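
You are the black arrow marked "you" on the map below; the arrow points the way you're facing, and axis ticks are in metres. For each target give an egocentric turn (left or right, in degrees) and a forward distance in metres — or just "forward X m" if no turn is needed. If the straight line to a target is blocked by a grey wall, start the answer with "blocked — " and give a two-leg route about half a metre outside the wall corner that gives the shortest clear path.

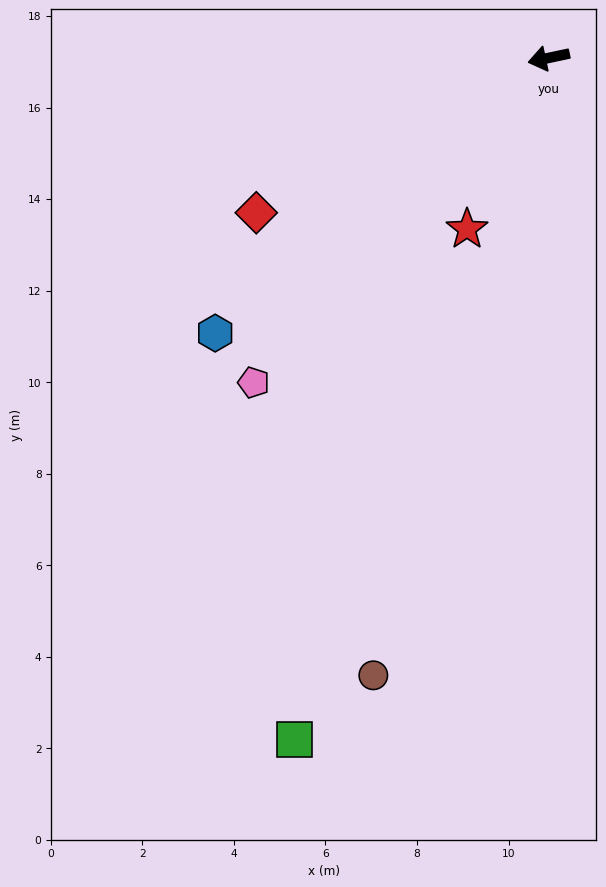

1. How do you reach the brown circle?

turn left 62°, forward 14.0 m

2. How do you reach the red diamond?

turn left 16°, forward 7.2 m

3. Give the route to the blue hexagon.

turn left 27°, forward 9.4 m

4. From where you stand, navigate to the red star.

turn left 52°, forward 4.1 m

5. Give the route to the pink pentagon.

turn left 36°, forward 9.6 m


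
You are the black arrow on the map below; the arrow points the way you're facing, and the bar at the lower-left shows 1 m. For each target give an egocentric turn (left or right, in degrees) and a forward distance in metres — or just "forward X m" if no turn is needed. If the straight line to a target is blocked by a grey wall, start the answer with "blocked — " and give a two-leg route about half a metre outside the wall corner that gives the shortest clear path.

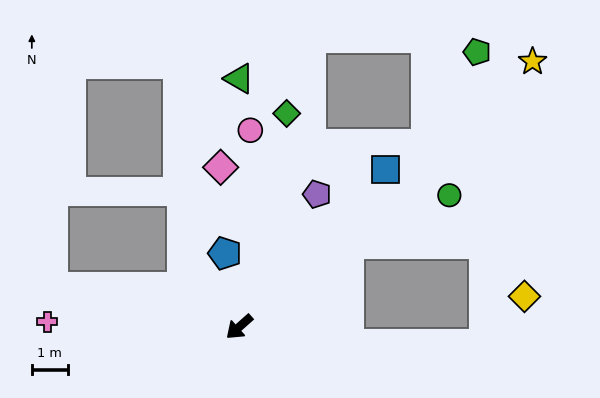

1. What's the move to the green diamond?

turn right 144°, forward 6.1 m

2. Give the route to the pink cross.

turn right 43°, forward 5.4 m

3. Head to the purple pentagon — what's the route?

turn right 162°, forward 4.3 m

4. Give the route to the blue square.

turn right 174°, forward 6.0 m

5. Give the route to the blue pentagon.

turn right 121°, forward 2.1 m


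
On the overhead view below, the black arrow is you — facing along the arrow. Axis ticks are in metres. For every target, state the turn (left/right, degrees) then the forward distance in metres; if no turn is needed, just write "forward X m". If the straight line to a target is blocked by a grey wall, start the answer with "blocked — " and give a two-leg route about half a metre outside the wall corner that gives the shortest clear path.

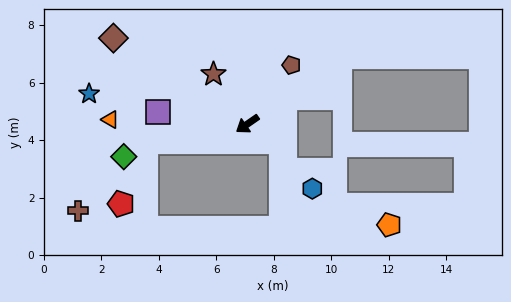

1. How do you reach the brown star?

turn right 90°, forward 2.1 m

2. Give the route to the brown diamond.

turn right 67°, forward 5.5 m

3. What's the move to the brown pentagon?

turn right 161°, forward 2.6 m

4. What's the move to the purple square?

turn right 42°, forward 3.1 m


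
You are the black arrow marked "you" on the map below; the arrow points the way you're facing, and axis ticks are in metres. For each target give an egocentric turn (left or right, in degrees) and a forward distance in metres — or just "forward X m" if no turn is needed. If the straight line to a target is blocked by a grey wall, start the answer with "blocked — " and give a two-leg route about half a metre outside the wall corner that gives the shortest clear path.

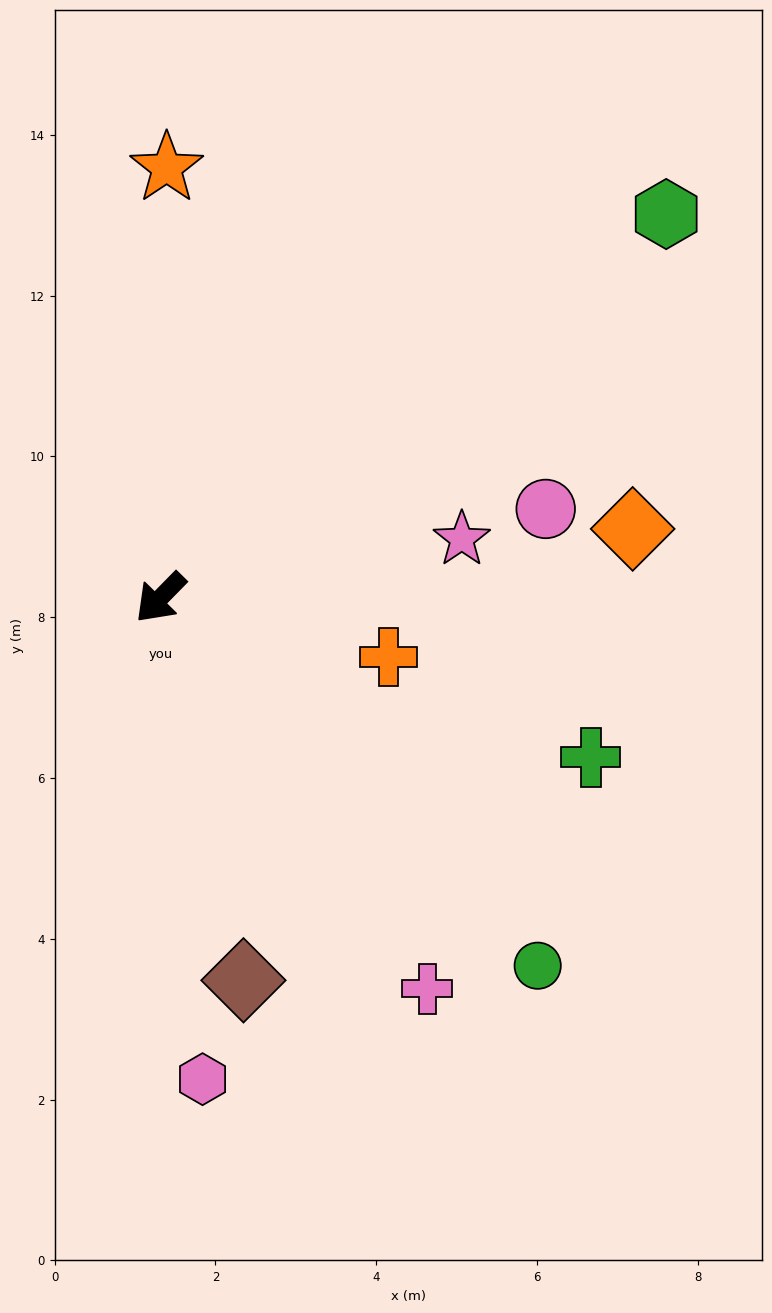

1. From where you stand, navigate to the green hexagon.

turn left 172°, forward 7.9 m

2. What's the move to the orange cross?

turn left 120°, forward 2.9 m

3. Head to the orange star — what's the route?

turn right 136°, forward 5.3 m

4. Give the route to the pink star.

turn left 145°, forward 3.8 m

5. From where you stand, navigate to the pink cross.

turn left 79°, forward 5.9 m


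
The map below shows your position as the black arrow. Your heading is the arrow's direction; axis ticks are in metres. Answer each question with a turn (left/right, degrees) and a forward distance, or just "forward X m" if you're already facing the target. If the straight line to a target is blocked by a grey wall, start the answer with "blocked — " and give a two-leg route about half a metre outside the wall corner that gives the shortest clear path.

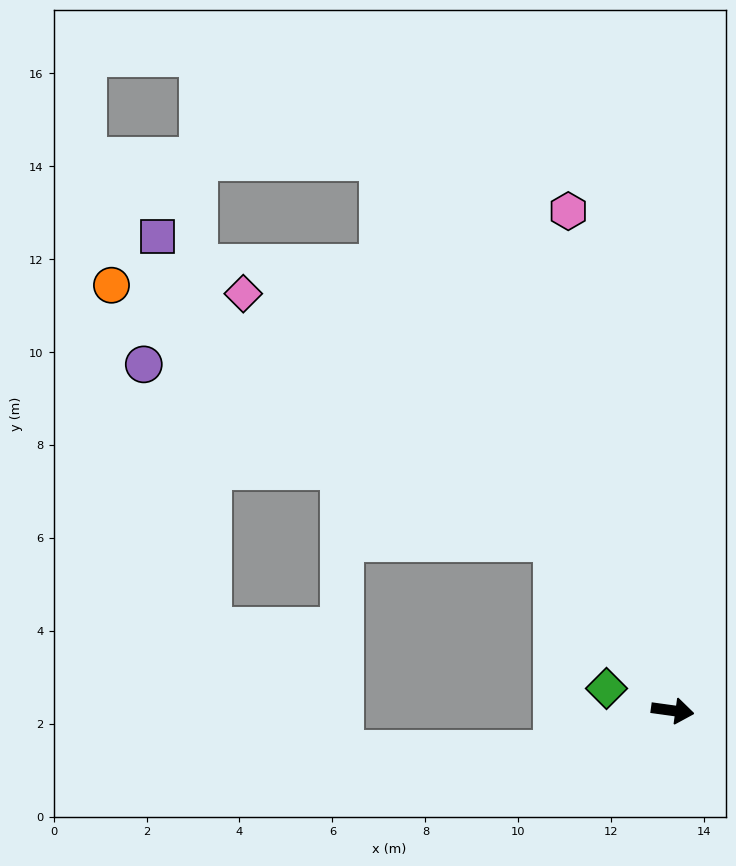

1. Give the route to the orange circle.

blocked — turn left 133°, forward 4.5 m, then turn left 25°, forward 11.0 m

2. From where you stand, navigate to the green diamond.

turn left 169°, forward 1.5 m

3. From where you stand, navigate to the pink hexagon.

turn left 110°, forward 11.0 m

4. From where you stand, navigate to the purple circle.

blocked — turn left 133°, forward 4.5 m, then turn left 31°, forward 9.6 m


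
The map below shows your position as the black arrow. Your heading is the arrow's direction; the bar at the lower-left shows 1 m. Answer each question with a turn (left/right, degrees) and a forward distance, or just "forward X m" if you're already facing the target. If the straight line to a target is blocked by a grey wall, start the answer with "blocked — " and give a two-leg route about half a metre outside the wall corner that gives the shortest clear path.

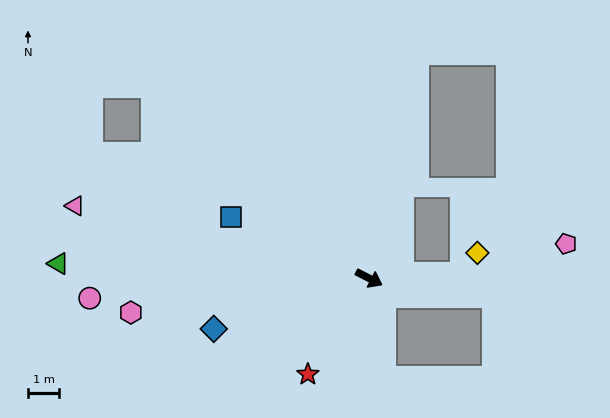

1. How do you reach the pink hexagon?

turn right 145°, forward 7.7 m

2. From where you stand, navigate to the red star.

turn right 95°, forward 3.6 m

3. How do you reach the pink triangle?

turn right 167°, forward 9.7 m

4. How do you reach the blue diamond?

turn right 135°, forward 5.2 m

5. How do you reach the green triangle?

turn right 155°, forward 10.0 m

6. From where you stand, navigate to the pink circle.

turn right 149°, forward 9.0 m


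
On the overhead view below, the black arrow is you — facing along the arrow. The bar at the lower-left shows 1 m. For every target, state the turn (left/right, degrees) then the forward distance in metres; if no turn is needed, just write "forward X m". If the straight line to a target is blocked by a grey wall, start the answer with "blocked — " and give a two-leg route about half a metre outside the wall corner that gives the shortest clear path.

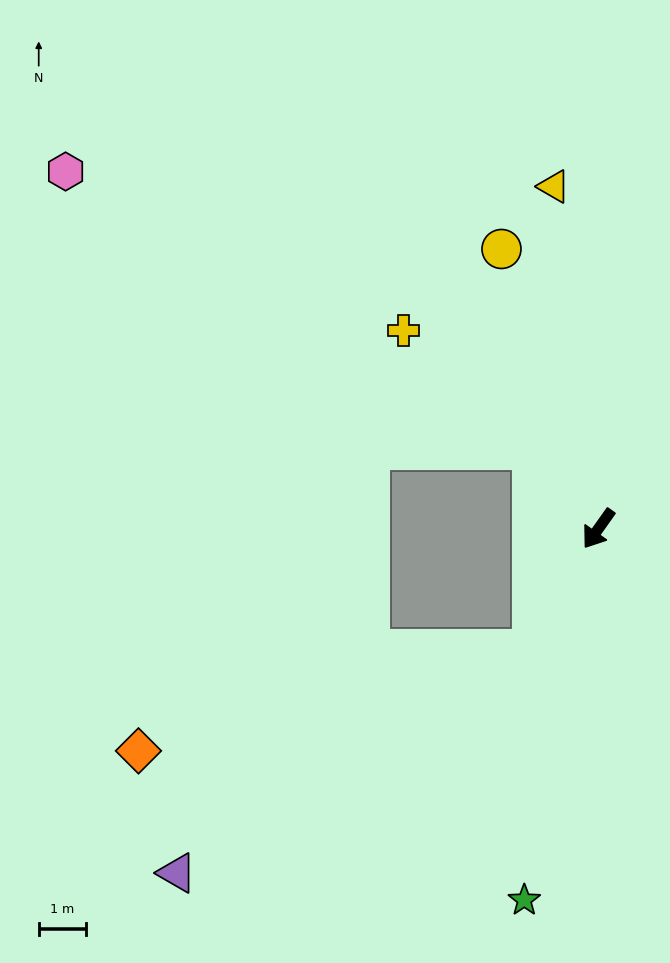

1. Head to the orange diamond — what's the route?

blocked — turn left 7°, forward 2.9 m, then turn right 47°, forward 8.6 m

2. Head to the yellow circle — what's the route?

turn right 126°, forward 6.2 m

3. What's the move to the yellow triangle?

turn right 137°, forward 7.2 m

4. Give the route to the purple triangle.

blocked — turn left 7°, forward 2.9 m, then turn right 29°, forward 8.8 m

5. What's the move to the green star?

turn left 24°, forward 8.0 m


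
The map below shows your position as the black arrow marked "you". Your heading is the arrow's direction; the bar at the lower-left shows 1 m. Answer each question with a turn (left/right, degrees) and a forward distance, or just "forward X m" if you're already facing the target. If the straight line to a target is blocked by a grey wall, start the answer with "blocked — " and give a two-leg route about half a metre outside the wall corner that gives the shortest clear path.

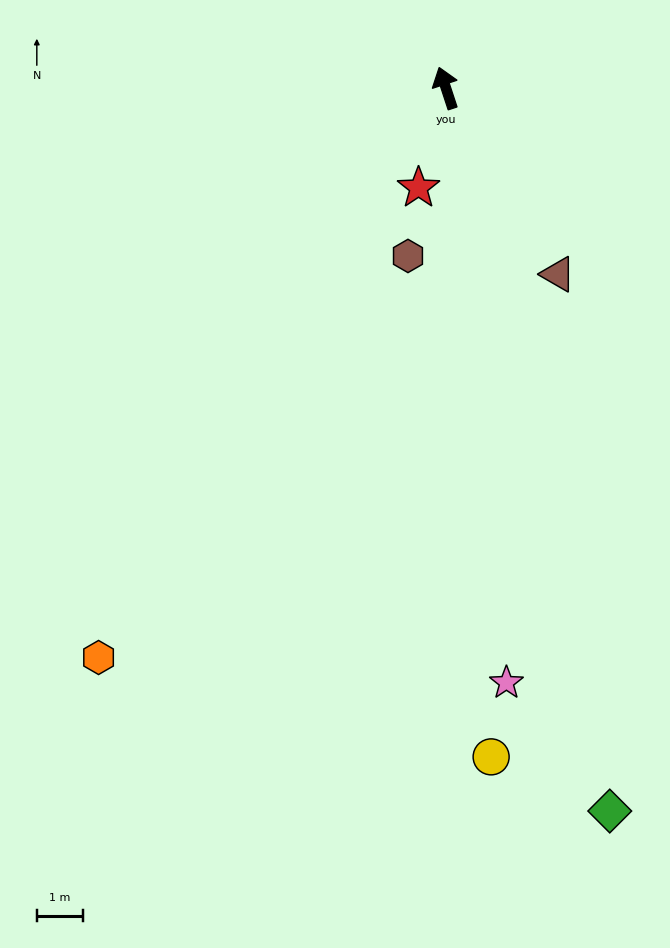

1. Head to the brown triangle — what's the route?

turn right 167°, forward 4.7 m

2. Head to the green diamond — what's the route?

turn left 175°, forward 15.9 m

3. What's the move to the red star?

turn left 146°, forward 2.2 m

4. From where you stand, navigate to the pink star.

turn left 168°, forward 12.8 m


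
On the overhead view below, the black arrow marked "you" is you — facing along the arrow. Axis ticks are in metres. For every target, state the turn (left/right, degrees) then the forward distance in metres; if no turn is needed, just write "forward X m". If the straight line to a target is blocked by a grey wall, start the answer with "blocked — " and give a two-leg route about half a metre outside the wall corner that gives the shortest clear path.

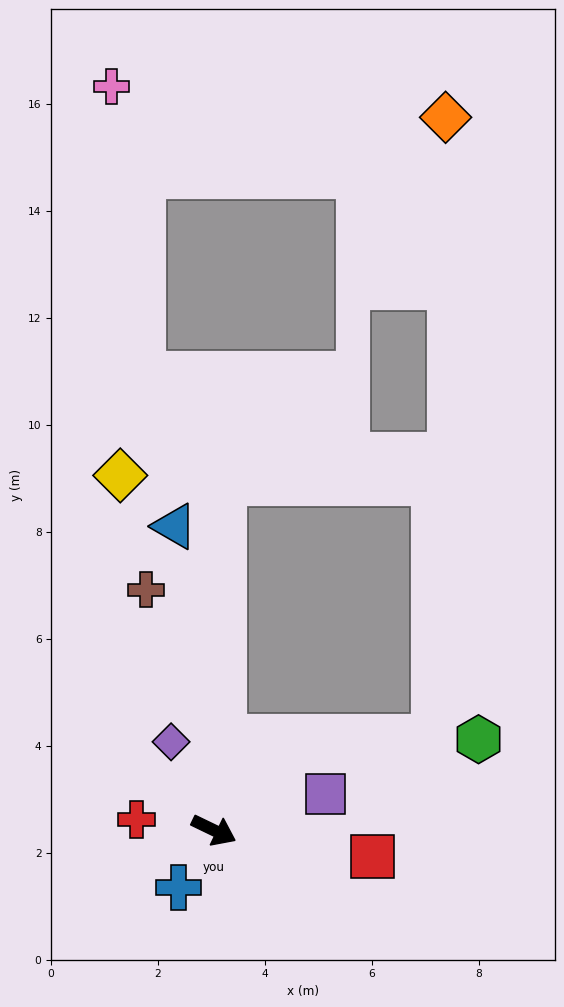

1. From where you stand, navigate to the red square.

turn left 16°, forward 3.0 m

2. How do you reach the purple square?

turn left 44°, forward 2.2 m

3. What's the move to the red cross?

turn right 162°, forward 1.5 m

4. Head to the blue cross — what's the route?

turn right 96°, forward 1.3 m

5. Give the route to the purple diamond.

turn left 142°, forward 1.8 m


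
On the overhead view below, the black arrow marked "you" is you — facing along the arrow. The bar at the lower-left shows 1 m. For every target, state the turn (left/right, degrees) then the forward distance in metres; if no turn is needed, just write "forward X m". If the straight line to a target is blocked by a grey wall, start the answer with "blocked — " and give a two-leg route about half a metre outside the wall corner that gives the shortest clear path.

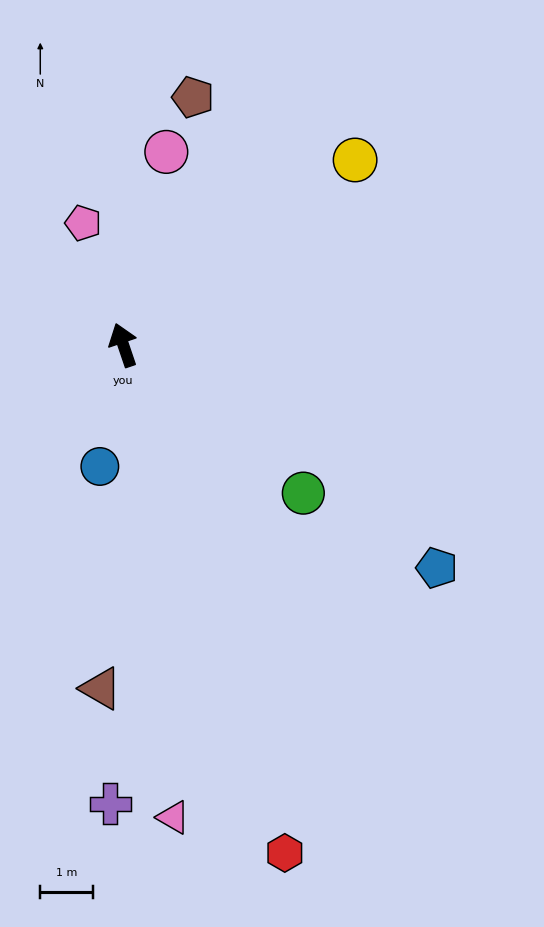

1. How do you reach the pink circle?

turn right 31°, forward 3.8 m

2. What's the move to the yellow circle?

turn right 70°, forward 5.7 m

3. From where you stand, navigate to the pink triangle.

turn left 167°, forward 9.1 m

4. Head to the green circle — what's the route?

turn right 148°, forward 4.5 m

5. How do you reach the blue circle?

turn left 150°, forward 2.4 m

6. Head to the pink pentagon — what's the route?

forward 2.5 m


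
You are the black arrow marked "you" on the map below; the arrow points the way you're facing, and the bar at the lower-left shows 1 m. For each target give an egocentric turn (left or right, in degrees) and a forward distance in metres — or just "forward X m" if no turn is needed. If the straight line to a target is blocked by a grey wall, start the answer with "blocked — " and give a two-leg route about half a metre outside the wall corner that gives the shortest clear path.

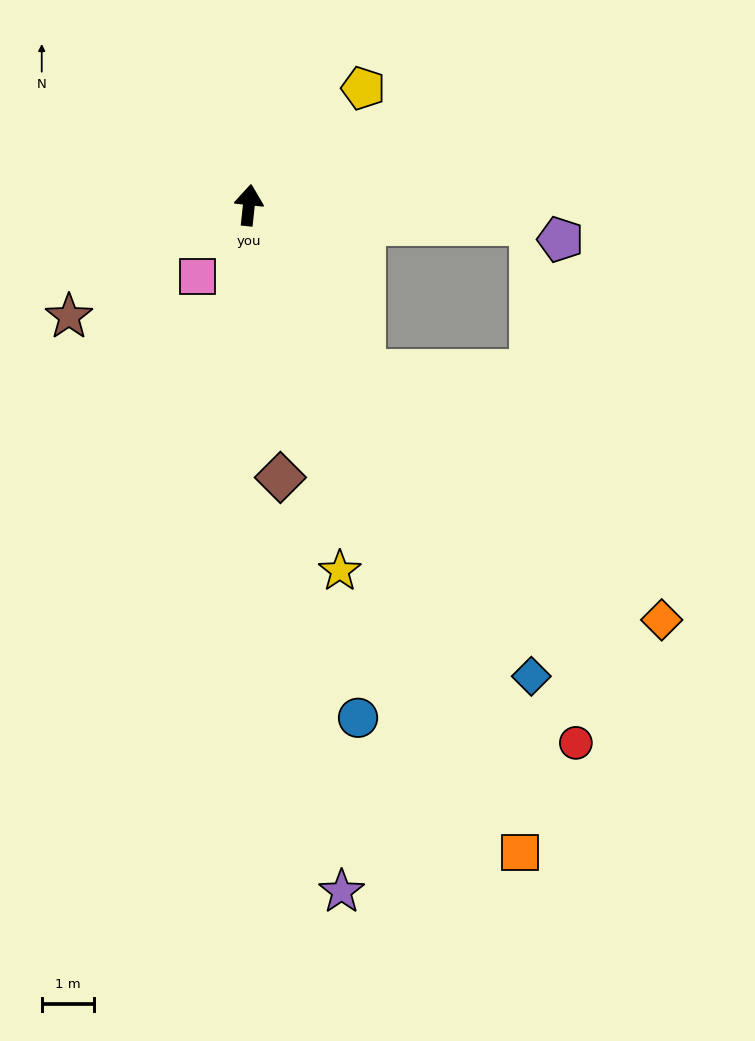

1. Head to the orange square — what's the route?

turn right 151°, forward 13.5 m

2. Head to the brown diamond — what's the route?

turn right 167°, forward 5.3 m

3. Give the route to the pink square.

turn left 150°, forward 1.7 m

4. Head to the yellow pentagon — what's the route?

turn right 38°, forward 3.2 m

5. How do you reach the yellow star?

turn right 160°, forward 7.3 m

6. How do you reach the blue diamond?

turn right 143°, forward 10.6 m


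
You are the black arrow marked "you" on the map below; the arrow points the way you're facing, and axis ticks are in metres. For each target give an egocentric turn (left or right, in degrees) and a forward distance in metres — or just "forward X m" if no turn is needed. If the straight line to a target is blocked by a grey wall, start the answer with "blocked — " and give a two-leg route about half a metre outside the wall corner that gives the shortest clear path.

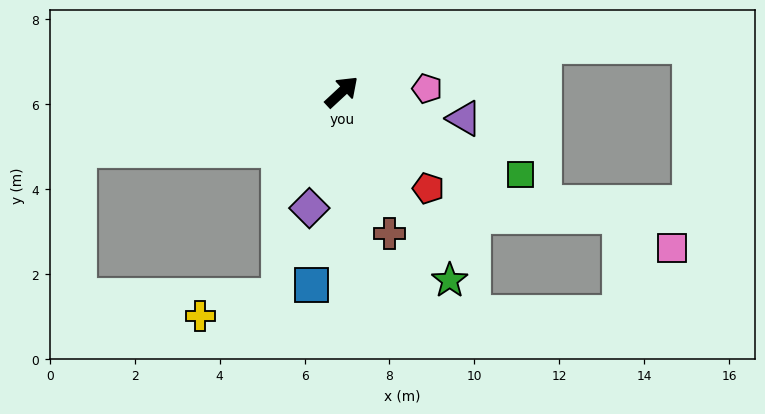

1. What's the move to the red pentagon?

turn right 91°, forward 3.1 m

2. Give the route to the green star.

turn right 103°, forward 5.1 m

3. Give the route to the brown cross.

turn right 114°, forward 3.5 m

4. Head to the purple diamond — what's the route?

turn right 148°, forward 2.8 m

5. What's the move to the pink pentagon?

turn right 41°, forward 2.0 m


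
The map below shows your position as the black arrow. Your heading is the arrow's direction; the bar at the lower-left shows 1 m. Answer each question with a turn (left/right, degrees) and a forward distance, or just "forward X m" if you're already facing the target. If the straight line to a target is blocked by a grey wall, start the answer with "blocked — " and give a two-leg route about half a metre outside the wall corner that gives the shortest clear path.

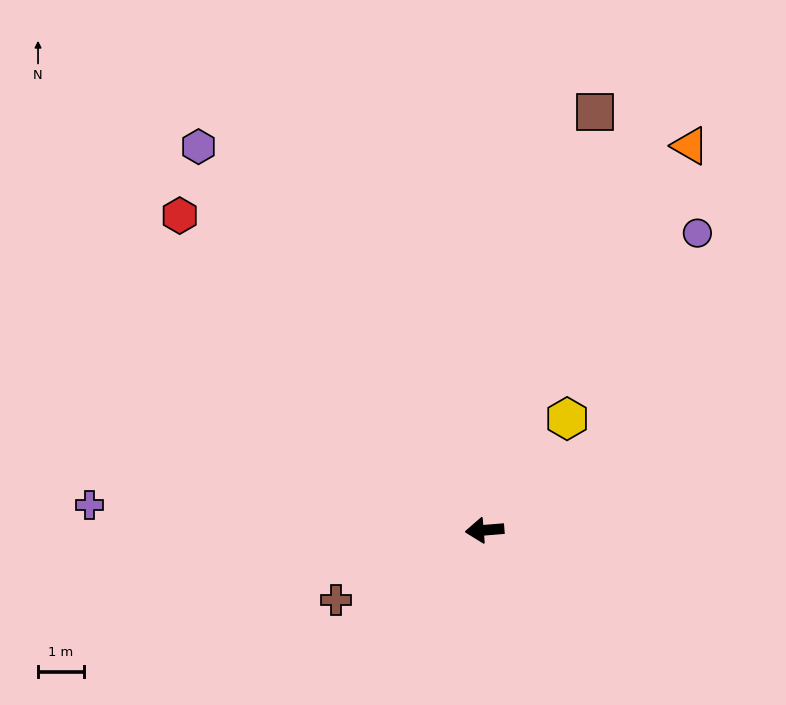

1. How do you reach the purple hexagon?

turn right 58°, forward 10.4 m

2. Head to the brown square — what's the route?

turn right 109°, forward 9.4 m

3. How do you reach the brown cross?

turn left 20°, forward 3.6 m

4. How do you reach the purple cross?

turn right 8°, forward 8.6 m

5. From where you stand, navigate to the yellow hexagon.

turn right 131°, forward 3.0 m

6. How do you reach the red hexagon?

turn right 51°, forward 9.5 m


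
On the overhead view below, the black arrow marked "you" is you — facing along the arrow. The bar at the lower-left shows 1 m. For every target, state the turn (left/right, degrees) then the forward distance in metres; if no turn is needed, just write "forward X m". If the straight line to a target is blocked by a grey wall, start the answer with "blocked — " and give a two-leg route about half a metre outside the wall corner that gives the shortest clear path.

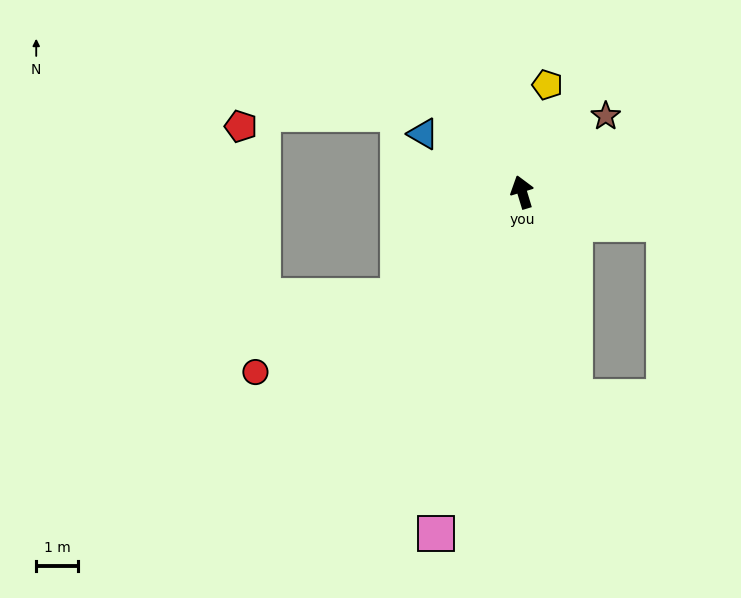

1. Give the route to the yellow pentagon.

turn right 30°, forward 2.6 m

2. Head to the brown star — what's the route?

turn right 65°, forward 2.7 m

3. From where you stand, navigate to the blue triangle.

turn left 43°, forward 2.7 m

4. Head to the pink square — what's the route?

turn left 149°, forward 8.4 m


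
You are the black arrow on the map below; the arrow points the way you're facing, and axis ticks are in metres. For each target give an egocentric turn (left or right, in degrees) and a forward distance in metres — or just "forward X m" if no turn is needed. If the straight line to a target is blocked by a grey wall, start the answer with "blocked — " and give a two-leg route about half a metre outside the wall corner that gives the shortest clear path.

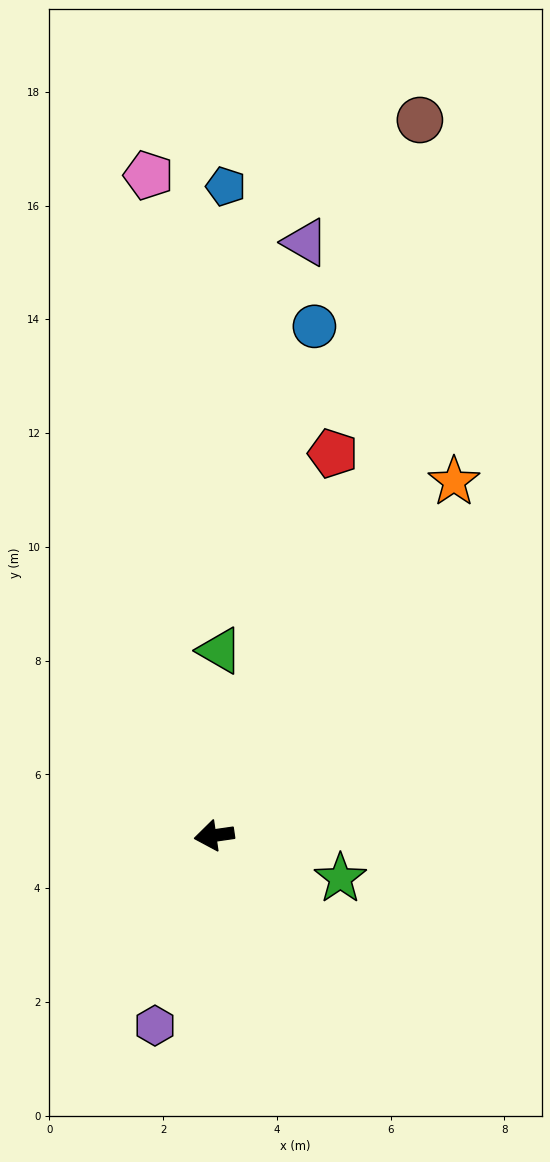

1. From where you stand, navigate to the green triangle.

turn right 100°, forward 3.3 m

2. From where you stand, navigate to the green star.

turn left 153°, forward 2.3 m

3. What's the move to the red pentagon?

turn right 115°, forward 7.0 m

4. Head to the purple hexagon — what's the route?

turn left 65°, forward 3.5 m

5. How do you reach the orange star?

turn right 132°, forward 7.5 m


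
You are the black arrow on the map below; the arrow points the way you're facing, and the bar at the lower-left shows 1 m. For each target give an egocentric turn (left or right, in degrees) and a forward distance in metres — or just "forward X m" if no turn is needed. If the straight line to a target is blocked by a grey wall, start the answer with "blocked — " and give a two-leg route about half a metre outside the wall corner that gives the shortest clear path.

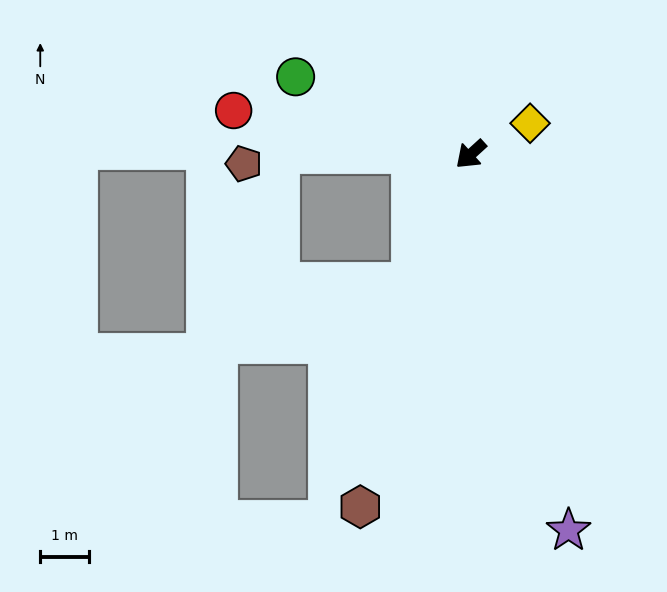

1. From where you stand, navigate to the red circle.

turn right 53°, forward 5.0 m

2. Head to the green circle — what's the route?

turn right 66°, forward 3.9 m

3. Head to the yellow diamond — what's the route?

turn left 165°, forward 1.4 m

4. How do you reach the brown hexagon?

turn left 30°, forward 7.6 m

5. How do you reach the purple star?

turn left 62°, forward 8.0 m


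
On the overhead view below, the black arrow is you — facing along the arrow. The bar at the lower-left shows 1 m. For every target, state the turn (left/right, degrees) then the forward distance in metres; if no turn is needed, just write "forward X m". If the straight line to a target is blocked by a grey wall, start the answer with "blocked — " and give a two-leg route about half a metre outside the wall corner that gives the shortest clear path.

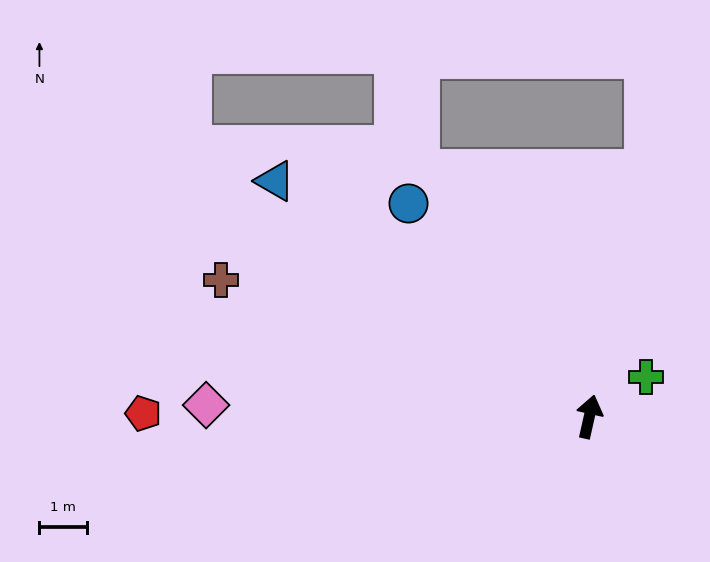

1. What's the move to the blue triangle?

turn left 66°, forward 8.2 m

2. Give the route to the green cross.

turn right 42°, forward 1.4 m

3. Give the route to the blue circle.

turn left 53°, forward 5.8 m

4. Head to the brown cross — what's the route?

turn left 82°, forward 8.2 m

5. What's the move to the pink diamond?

turn left 101°, forward 8.0 m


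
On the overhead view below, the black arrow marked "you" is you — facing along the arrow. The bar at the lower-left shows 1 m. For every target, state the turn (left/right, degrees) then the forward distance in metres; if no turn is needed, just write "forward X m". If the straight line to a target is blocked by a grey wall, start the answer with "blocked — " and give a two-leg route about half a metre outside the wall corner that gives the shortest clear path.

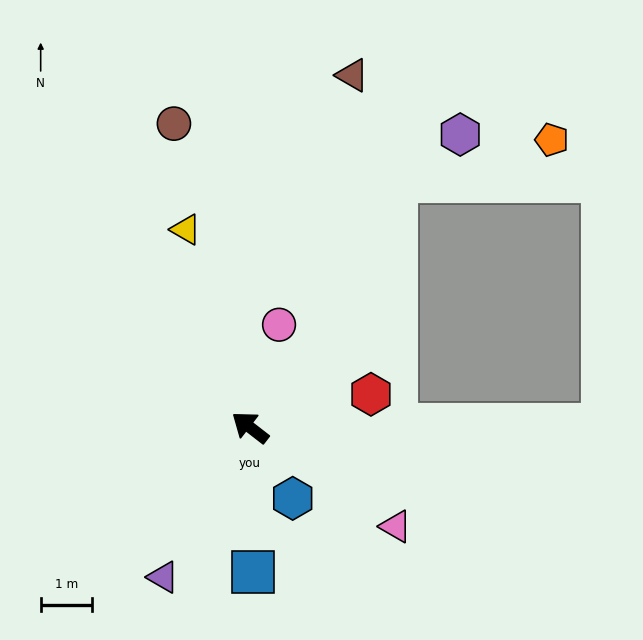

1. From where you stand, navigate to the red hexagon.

turn right 127°, forward 2.4 m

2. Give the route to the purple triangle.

turn left 98°, forward 3.3 m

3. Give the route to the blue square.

turn left 129°, forward 2.8 m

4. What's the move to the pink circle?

turn right 68°, forward 2.1 m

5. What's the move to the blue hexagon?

turn left 159°, forward 1.6 m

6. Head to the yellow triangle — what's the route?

turn right 34°, forward 4.0 m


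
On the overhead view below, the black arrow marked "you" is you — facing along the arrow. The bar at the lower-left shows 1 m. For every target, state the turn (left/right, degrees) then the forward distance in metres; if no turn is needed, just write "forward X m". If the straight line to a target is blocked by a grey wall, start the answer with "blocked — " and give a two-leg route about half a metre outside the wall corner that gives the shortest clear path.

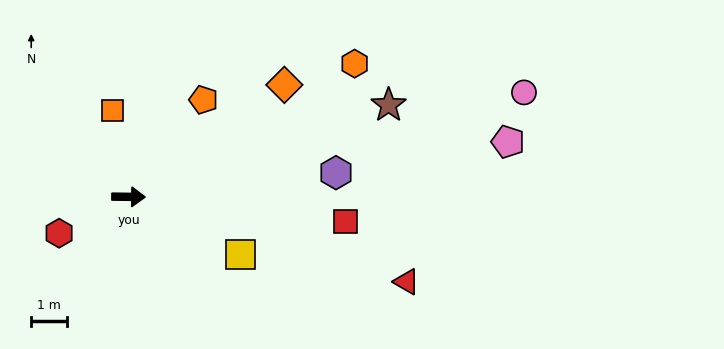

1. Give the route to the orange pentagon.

turn left 53°, forward 3.5 m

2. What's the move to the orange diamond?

turn left 36°, forward 5.4 m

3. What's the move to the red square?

turn right 6°, forward 6.2 m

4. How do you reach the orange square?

turn left 101°, forward 2.5 m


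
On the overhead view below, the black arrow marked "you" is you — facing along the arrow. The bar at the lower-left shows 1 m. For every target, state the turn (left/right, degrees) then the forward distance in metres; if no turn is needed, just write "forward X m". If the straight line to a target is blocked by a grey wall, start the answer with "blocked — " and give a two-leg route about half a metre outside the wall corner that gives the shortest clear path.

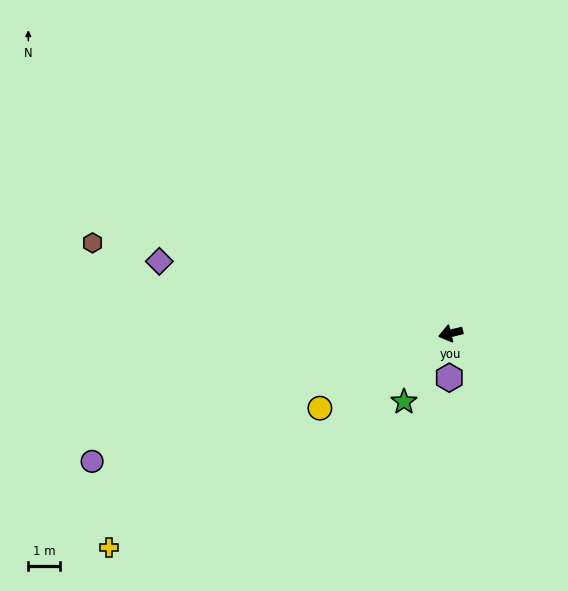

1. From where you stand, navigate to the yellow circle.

turn left 16°, forward 4.8 m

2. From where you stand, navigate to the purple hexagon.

turn left 74°, forward 1.4 m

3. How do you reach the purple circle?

turn left 6°, forward 12.0 m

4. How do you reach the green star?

turn left 42°, forward 2.6 m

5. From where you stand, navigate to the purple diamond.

turn right 28°, forward 9.5 m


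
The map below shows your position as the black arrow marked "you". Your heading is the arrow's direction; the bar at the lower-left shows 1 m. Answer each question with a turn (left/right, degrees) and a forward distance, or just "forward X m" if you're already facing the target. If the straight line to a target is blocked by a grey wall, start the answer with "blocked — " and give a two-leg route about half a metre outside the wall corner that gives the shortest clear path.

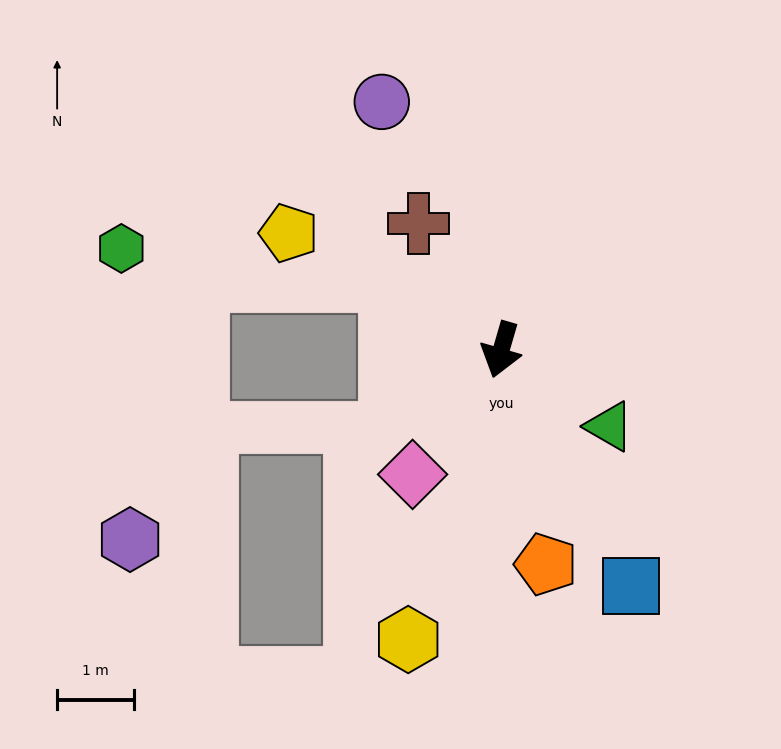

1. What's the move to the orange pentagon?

turn left 28°, forward 2.9 m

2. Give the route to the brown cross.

turn right 131°, forward 2.0 m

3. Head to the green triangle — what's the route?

turn left 71°, forward 1.7 m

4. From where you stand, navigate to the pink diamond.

turn right 19°, forward 2.0 m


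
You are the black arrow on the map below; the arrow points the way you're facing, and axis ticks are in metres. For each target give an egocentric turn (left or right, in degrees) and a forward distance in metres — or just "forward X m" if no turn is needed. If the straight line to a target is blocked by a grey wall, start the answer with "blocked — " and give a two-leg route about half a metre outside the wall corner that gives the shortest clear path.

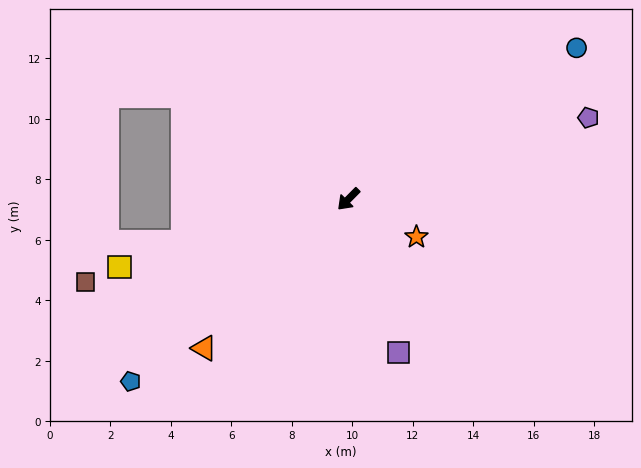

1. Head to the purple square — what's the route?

turn left 63°, forward 5.3 m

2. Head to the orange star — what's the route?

turn left 106°, forward 2.6 m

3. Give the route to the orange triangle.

forward 6.9 m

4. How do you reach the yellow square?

turn right 29°, forward 7.9 m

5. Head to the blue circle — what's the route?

turn left 168°, forward 9.0 m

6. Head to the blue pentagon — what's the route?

turn right 5°, forward 9.4 m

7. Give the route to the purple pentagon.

turn left 153°, forward 8.4 m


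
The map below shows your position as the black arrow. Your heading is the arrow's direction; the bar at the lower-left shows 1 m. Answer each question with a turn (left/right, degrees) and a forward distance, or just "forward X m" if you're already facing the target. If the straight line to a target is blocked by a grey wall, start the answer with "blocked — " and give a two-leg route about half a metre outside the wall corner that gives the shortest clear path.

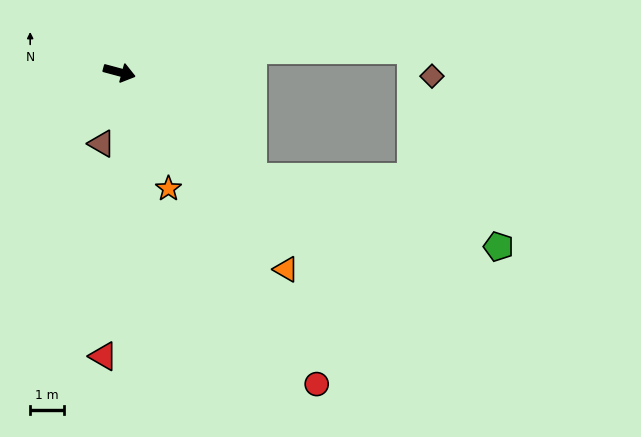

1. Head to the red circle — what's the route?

turn right 43°, forward 10.8 m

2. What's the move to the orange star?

turn right 52°, forward 3.7 m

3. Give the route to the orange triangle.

turn right 35°, forward 7.6 m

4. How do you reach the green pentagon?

blocked — turn right 23°, forward 5.0 m, then turn left 22°, forward 7.5 m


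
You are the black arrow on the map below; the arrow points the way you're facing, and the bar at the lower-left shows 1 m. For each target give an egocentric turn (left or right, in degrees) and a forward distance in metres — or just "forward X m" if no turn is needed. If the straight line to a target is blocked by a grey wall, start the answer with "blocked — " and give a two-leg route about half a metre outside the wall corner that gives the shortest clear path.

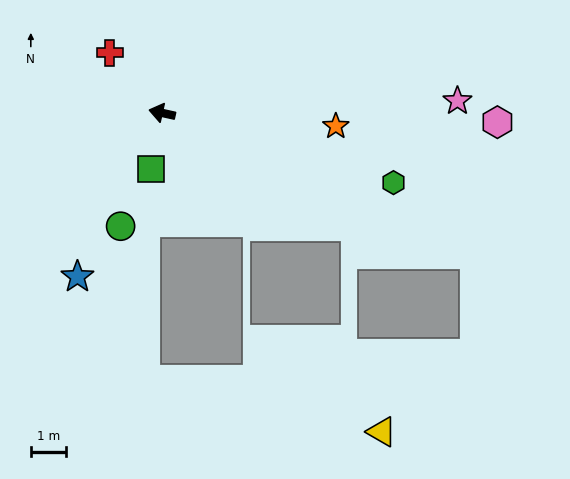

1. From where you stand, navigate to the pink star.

turn right 165°, forward 8.4 m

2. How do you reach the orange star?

turn right 172°, forward 4.9 m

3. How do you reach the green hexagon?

turn left 176°, forward 6.8 m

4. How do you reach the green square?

turn left 91°, forward 1.6 m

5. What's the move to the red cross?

turn right 36°, forward 2.3 m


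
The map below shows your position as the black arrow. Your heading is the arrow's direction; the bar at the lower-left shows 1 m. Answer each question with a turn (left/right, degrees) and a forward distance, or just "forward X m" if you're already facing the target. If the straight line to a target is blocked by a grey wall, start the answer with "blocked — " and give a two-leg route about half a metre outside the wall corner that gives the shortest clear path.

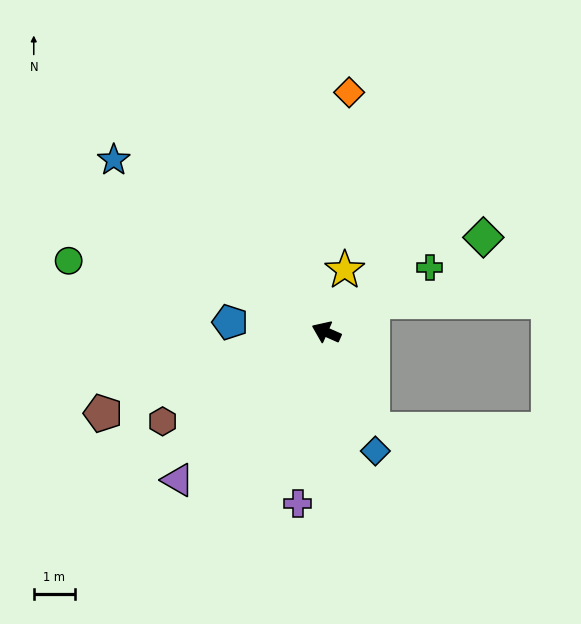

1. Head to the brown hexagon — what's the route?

turn left 52°, forward 4.6 m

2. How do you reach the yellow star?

turn right 83°, forward 1.6 m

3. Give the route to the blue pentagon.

turn left 18°, forward 2.4 m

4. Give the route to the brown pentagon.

turn left 44°, forward 5.8 m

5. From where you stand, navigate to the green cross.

turn right 124°, forward 3.0 m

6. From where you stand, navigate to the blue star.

turn right 15°, forward 6.7 m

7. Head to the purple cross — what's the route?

turn left 104°, forward 4.2 m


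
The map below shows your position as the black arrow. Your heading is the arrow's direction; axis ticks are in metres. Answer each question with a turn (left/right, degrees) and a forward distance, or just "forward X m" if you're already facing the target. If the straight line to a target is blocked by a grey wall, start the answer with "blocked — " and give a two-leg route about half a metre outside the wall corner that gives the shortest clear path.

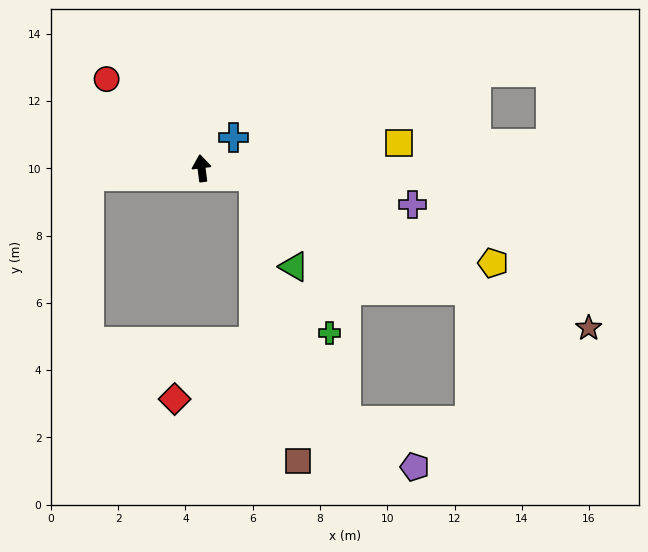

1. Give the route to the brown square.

blocked — turn right 107°, forward 1.6 m, then turn right 71°, forward 8.5 m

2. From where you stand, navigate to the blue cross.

turn right 53°, forward 1.3 m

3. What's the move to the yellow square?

turn right 90°, forward 5.9 m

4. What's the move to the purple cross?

turn right 107°, forward 6.4 m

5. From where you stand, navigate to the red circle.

turn left 39°, forward 3.9 m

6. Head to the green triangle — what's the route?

blocked — turn right 107°, forward 1.6 m, then turn right 56°, forward 2.9 m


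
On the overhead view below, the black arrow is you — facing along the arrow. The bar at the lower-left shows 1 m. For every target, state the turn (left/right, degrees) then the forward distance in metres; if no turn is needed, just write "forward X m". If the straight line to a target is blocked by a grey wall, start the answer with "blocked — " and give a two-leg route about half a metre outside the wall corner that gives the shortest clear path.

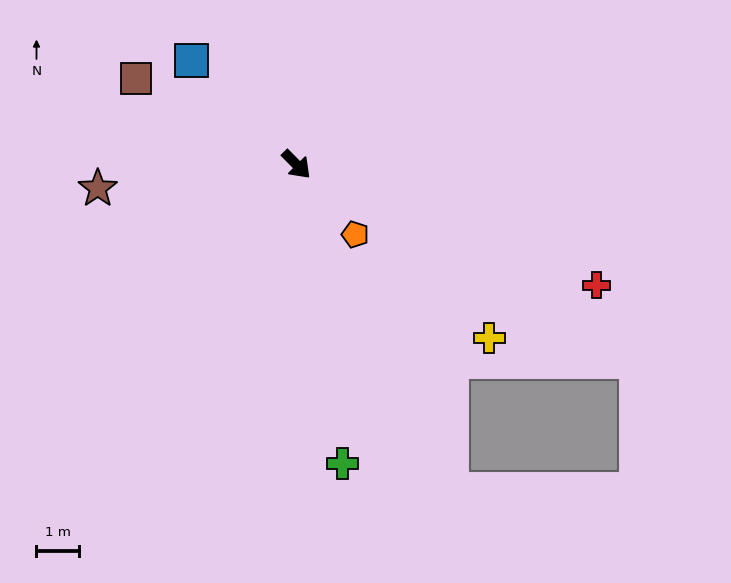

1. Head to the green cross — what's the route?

turn right 36°, forward 7.1 m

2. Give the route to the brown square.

turn right 163°, forward 4.2 m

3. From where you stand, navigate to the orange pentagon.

turn right 5°, forward 2.1 m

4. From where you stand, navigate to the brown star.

turn right 128°, forward 4.7 m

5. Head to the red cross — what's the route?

turn left 24°, forward 7.5 m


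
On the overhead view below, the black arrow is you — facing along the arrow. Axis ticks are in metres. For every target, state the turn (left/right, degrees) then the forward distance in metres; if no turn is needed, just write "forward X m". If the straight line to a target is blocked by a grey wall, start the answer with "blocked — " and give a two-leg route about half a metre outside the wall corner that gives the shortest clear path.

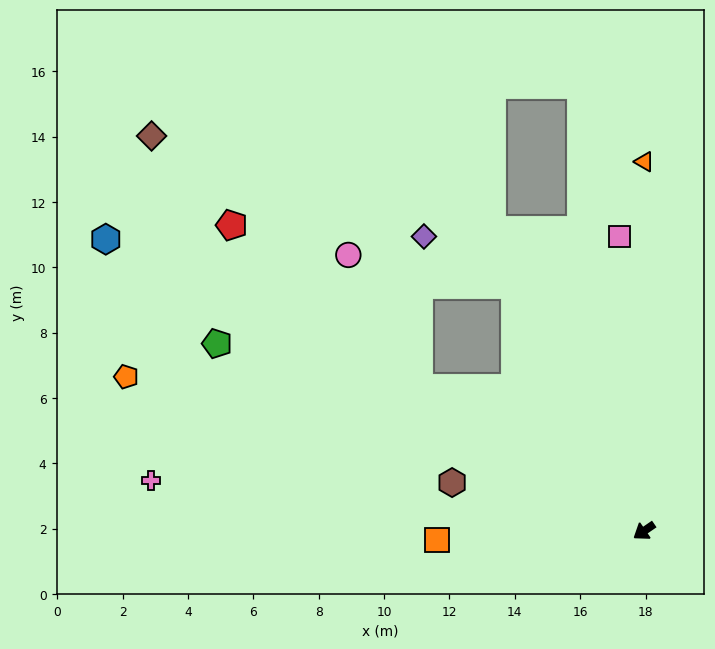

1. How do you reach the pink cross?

turn right 40°, forward 15.2 m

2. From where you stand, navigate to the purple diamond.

blocked — turn right 97°, forward 8.5 m, then turn left 34°, forward 3.2 m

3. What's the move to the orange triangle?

turn right 125°, forward 11.3 m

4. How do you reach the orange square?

turn right 32°, forward 6.3 m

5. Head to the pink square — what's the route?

turn right 120°, forward 9.0 m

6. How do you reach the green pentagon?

turn right 58°, forward 14.3 m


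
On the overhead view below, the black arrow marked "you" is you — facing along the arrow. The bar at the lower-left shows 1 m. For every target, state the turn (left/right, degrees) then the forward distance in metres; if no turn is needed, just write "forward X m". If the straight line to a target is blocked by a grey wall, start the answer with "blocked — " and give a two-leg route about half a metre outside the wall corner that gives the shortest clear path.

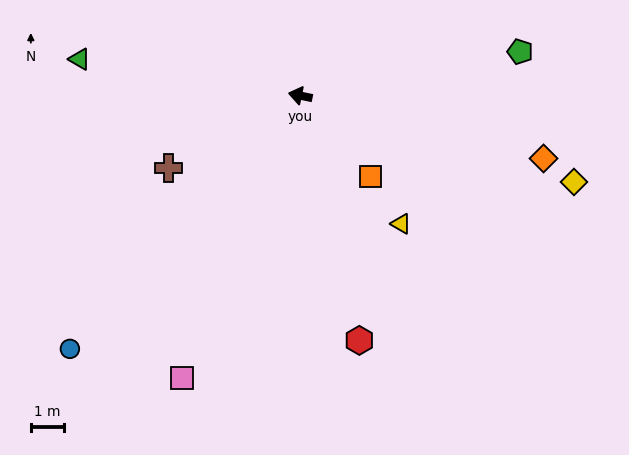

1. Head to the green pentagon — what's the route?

turn right 157°, forward 6.8 m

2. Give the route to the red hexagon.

turn left 115°, forward 7.6 m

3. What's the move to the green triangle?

turn left 2°, forward 6.7 m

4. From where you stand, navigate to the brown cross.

turn left 41°, forward 4.5 m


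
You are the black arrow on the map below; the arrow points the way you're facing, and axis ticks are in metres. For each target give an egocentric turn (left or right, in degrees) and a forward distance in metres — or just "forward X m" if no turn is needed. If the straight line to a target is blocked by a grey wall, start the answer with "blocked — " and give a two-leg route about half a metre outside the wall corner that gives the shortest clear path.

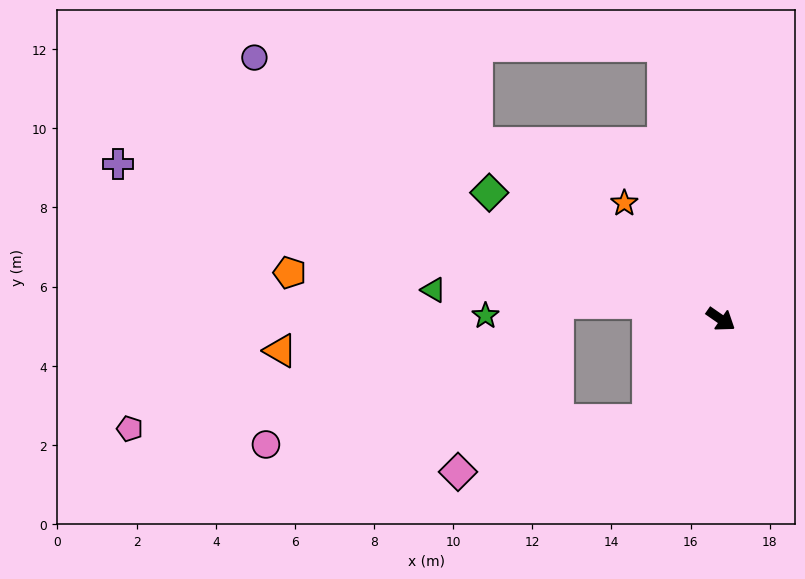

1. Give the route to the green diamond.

turn right 174°, forward 6.7 m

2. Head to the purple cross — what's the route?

turn right 160°, forward 15.7 m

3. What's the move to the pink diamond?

blocked — turn right 90°, forward 3.1 m, then turn right 40°, forward 5.0 m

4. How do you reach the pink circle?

blocked — turn right 90°, forward 3.1 m, then turn right 52°, forward 9.7 m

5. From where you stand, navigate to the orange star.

turn left 164°, forward 3.8 m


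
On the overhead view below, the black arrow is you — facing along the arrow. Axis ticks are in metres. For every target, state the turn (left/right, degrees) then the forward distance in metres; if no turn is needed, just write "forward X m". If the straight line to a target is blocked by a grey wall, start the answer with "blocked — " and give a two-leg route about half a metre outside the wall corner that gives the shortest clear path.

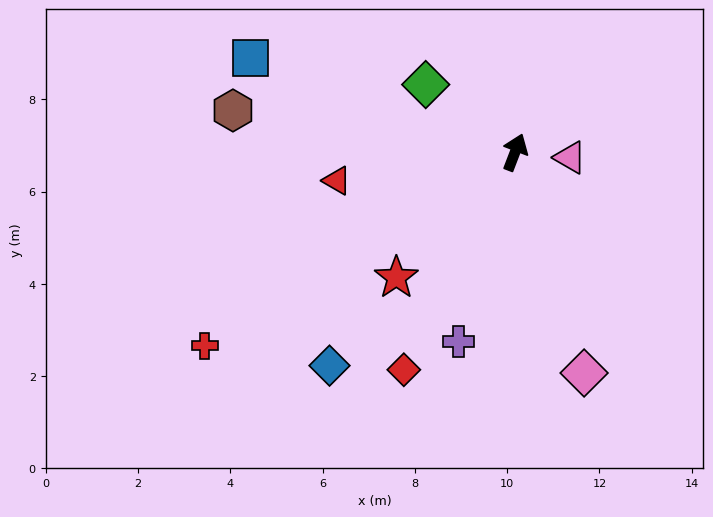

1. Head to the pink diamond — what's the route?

turn right 142°, forward 5.0 m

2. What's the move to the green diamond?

turn left 74°, forward 2.4 m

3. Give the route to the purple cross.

turn right 176°, forward 4.3 m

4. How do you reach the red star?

turn left 158°, forward 3.7 m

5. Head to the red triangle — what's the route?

turn left 120°, forward 3.9 m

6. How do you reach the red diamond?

turn left 174°, forward 5.3 m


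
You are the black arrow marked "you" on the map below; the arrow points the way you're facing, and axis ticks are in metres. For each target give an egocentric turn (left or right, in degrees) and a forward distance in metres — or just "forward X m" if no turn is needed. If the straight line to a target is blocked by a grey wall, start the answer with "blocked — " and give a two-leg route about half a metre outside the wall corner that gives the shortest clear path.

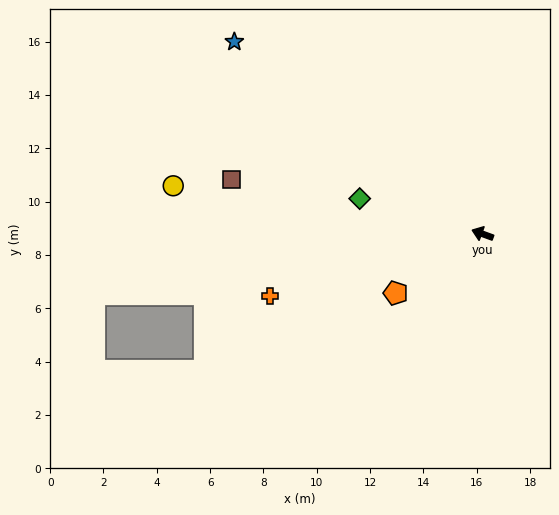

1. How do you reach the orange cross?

turn left 36°, forward 8.3 m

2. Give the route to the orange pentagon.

turn left 54°, forward 3.9 m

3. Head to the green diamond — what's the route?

turn left 4°, forward 4.8 m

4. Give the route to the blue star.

turn right 18°, forward 11.8 m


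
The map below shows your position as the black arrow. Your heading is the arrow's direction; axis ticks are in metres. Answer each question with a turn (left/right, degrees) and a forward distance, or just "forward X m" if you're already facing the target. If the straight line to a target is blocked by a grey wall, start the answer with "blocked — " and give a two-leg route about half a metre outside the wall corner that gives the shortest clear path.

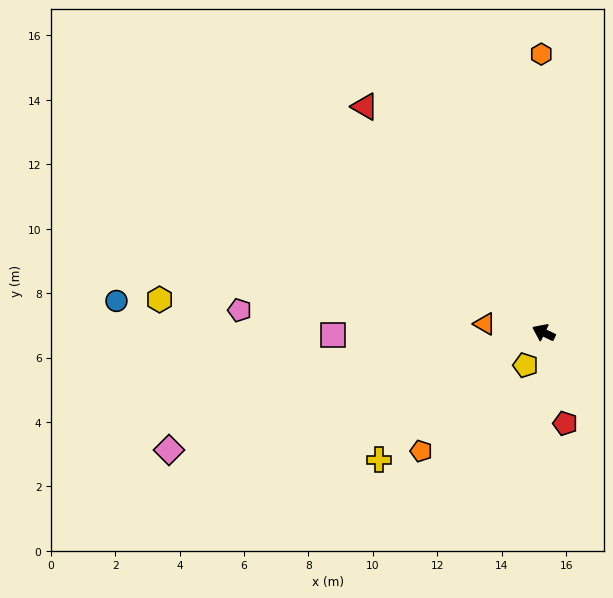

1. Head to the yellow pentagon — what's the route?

turn left 86°, forward 1.2 m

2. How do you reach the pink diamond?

turn left 43°, forward 12.2 m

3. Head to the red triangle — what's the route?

turn right 26°, forward 8.9 m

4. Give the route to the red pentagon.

turn left 129°, forward 2.9 m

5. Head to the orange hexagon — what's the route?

turn right 64°, forward 8.6 m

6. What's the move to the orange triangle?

turn left 17°, forward 1.8 m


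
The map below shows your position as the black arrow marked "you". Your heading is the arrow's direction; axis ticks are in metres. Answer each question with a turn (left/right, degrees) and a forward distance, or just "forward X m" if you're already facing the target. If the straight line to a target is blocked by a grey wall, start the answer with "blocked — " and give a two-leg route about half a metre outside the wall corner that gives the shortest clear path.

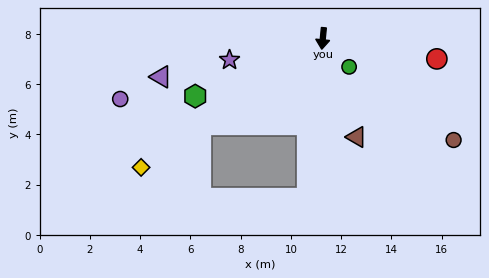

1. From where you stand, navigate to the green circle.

turn left 48°, forward 1.5 m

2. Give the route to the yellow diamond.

turn right 49°, forward 8.9 m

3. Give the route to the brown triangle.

turn left 24°, forward 4.1 m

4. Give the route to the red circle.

turn left 85°, forward 4.6 m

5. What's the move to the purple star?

turn right 71°, forward 3.8 m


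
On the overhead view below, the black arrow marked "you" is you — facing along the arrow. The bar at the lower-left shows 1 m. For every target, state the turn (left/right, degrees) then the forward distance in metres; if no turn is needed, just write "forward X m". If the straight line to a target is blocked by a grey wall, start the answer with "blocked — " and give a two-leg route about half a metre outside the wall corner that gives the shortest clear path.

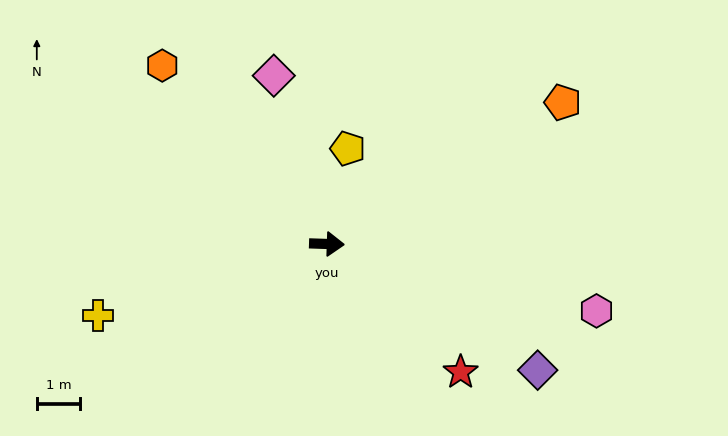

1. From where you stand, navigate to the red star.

turn right 42°, forward 4.2 m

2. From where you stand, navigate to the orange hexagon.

turn left 135°, forward 5.6 m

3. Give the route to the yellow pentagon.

turn left 80°, forward 2.2 m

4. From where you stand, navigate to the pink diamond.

turn left 109°, forward 4.0 m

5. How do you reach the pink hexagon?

turn right 12°, forward 6.4 m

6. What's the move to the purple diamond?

turn right 29°, forward 5.6 m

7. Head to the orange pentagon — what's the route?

turn left 33°, forward 6.3 m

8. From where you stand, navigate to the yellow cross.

turn right 161°, forward 5.5 m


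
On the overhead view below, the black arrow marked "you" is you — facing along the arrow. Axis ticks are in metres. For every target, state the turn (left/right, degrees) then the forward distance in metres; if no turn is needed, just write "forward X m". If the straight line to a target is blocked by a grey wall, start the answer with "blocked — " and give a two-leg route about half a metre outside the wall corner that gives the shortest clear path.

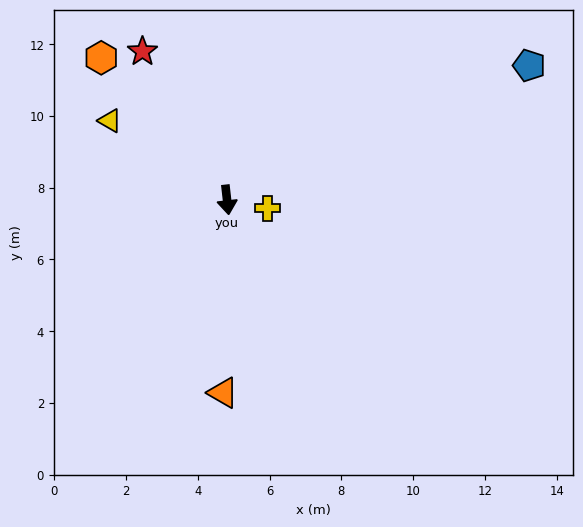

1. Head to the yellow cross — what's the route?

turn left 72°, forward 1.1 m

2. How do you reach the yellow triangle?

turn right 131°, forward 3.9 m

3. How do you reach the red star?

turn right 157°, forward 4.8 m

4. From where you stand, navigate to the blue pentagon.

turn left 108°, forward 9.2 m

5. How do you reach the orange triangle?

turn right 8°, forward 5.4 m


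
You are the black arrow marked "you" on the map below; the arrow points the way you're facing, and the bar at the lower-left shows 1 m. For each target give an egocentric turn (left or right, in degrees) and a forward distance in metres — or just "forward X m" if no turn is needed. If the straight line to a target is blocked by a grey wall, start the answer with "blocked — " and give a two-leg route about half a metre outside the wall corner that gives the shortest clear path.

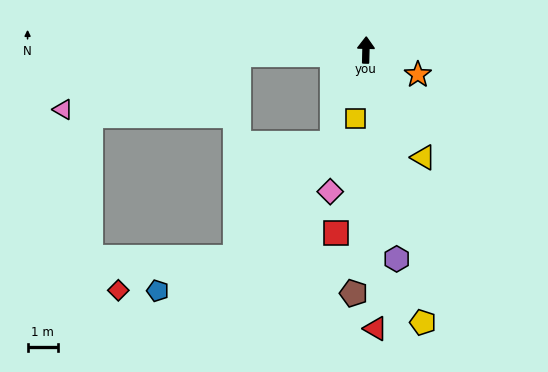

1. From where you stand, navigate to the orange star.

turn right 114°, forward 1.9 m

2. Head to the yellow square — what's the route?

turn left 173°, forward 2.3 m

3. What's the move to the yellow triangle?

turn right 150°, forward 4.0 m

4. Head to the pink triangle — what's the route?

blocked — turn left 93°, forward 4.2 m, then turn left 16°, forward 6.1 m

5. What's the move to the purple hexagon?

turn right 170°, forward 7.0 m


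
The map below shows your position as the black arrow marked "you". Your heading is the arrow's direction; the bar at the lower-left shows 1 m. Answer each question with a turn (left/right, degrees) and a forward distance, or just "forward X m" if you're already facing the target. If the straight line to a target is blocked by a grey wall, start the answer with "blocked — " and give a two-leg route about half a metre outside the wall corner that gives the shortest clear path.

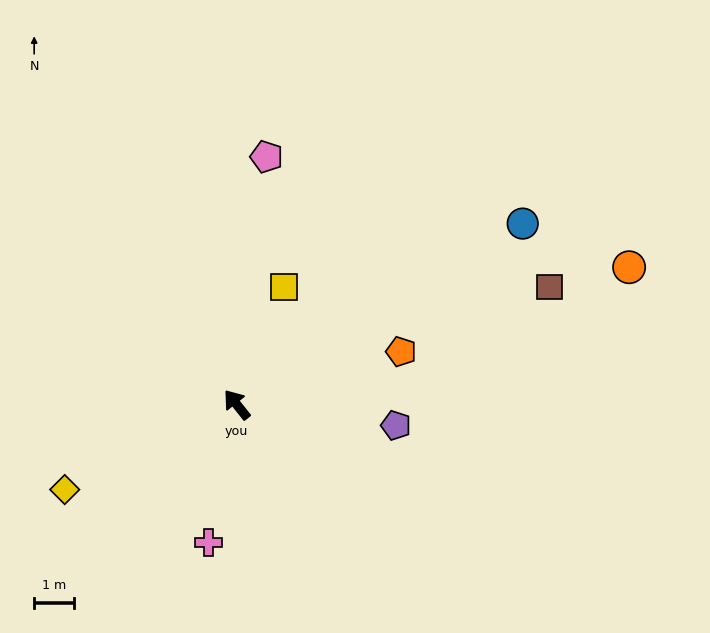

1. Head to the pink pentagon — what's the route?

turn right 45°, forward 6.2 m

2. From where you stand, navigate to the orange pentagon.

turn right 111°, forward 4.3 m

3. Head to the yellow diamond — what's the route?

turn left 78°, forward 4.8 m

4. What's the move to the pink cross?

turn left 130°, forward 3.5 m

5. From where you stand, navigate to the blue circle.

turn right 96°, forward 8.4 m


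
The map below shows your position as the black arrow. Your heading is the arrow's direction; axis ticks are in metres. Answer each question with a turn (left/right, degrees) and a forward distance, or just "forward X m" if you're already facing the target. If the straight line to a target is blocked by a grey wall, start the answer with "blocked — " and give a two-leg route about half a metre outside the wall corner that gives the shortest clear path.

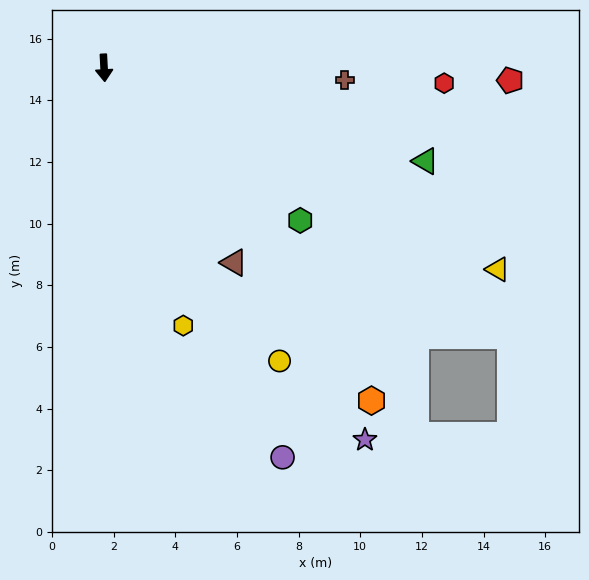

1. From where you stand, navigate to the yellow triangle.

turn left 60°, forward 14.3 m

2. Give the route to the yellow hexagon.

turn left 14°, forward 8.8 m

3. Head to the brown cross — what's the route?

turn left 84°, forward 7.8 m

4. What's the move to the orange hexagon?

turn left 36°, forward 13.9 m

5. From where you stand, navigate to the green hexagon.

turn left 49°, forward 8.1 m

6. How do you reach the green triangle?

turn left 71°, forward 10.9 m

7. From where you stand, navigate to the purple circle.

turn left 22°, forward 13.9 m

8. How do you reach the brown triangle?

turn left 31°, forward 7.6 m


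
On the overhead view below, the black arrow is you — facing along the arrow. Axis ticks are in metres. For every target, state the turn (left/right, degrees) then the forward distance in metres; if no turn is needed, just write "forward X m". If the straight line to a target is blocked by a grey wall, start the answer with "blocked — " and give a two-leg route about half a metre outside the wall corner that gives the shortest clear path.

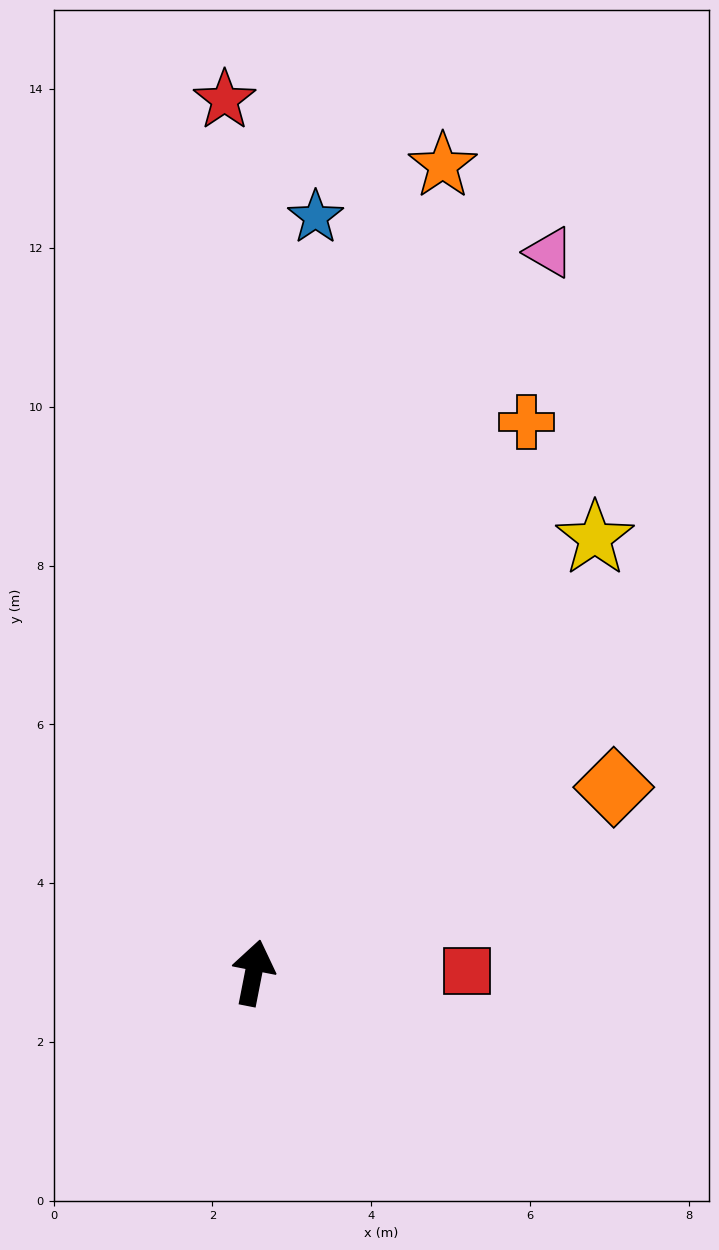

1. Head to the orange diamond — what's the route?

turn right 52°, forward 5.1 m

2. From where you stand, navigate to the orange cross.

turn right 15°, forward 7.7 m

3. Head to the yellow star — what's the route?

turn right 27°, forward 7.0 m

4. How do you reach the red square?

turn right 79°, forward 2.7 m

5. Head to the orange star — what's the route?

turn right 2°, forward 10.4 m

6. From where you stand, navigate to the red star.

turn left 13°, forward 11.0 m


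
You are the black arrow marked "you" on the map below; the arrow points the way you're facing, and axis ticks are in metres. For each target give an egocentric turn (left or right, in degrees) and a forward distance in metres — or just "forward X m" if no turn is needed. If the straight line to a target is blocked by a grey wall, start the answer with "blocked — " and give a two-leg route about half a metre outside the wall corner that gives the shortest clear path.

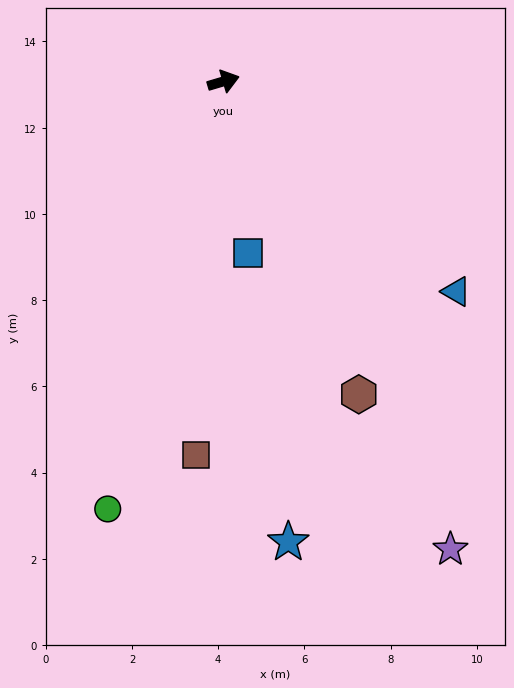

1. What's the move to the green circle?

turn right 122°, forward 10.3 m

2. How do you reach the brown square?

turn right 111°, forward 8.7 m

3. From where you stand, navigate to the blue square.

turn right 98°, forward 4.0 m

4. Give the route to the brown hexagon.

turn right 83°, forward 7.9 m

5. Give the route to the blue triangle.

turn right 59°, forward 7.3 m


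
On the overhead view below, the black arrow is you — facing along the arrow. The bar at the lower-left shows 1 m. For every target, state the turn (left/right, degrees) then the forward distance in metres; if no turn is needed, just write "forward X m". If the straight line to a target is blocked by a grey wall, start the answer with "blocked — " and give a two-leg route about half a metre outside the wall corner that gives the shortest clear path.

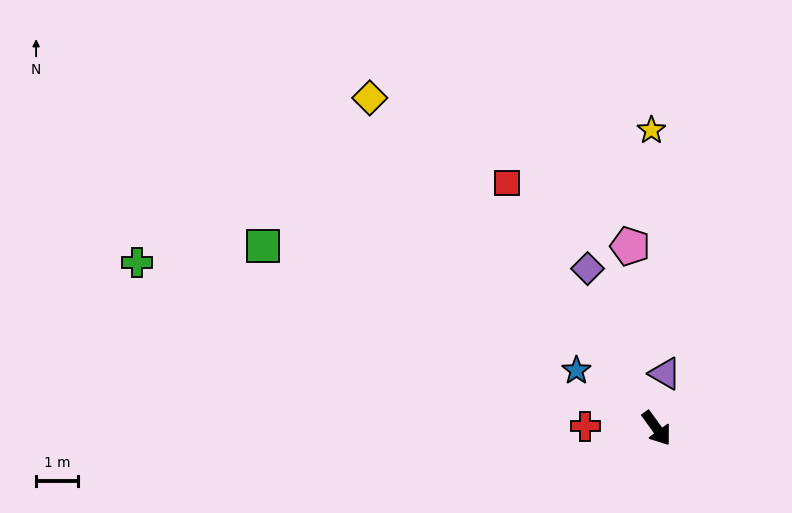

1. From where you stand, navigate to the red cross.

turn right 128°, forward 1.7 m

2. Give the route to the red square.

turn left 175°, forward 6.9 m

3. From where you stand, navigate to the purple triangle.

turn left 135°, forward 1.3 m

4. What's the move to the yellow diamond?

turn right 175°, forward 10.5 m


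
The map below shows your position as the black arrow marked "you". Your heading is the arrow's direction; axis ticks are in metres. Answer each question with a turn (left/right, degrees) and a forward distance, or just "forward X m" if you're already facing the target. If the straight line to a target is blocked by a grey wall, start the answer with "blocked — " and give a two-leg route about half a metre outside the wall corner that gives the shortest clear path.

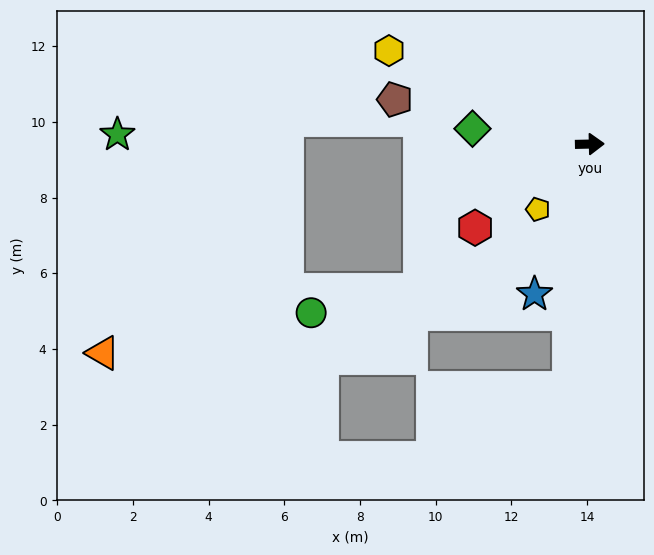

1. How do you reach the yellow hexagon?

turn left 154°, forward 5.9 m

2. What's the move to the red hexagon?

turn right 145°, forward 3.8 m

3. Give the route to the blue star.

turn right 111°, forward 4.2 m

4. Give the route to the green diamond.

turn left 171°, forward 3.1 m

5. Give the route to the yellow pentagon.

turn right 130°, forward 2.2 m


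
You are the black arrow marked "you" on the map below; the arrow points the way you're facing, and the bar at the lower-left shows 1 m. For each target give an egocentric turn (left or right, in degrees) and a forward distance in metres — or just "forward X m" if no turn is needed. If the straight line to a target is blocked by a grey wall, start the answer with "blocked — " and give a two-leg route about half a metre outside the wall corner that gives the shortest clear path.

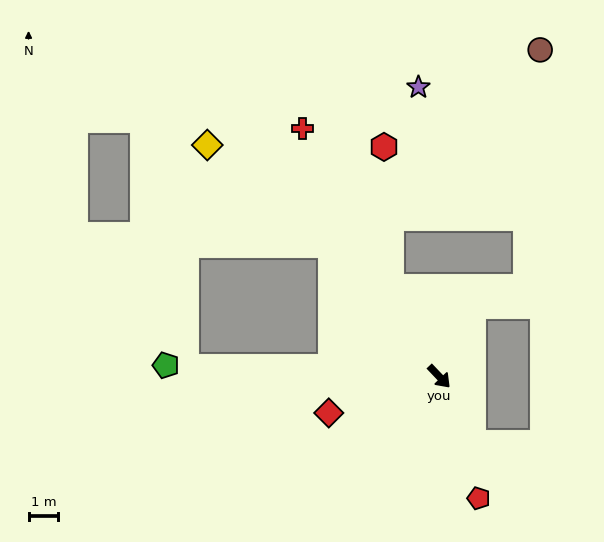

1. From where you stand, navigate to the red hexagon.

blocked — turn left 164°, forward 3.4 m, then turn right 24°, forward 4.7 m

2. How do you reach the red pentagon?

turn right 26°, forward 4.3 m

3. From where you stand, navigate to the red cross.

turn left 165°, forward 9.5 m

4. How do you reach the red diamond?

turn right 115°, forward 3.9 m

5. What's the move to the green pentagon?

turn right 136°, forward 9.2 m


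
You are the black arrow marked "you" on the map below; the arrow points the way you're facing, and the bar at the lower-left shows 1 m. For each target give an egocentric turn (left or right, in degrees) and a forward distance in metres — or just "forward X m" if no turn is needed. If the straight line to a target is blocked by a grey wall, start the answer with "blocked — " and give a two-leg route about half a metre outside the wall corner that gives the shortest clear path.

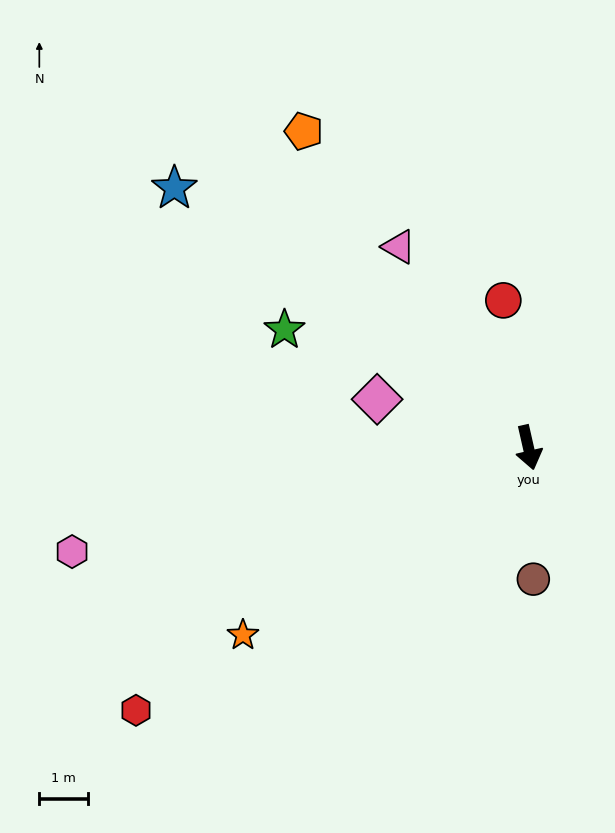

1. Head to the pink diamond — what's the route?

turn right 120°, forward 3.3 m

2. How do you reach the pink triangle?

turn right 160°, forward 4.9 m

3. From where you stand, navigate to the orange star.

turn right 69°, forward 7.1 m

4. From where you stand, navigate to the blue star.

turn right 139°, forward 9.1 m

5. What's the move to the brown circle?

turn right 11°, forward 2.7 m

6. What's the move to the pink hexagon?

turn right 90°, forward 9.7 m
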